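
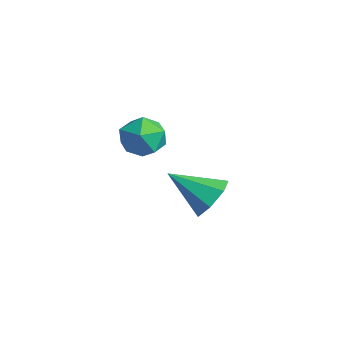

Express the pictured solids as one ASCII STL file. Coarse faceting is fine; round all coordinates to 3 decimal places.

solid 
facet normal -0.599 0.364 0.713
outer loop
vertex 1.789 0.998 4.225
vertex 1.38 0.324 4.226
vertex 2.001 0.409 4.704
endloop
endfacet
facet normal 0.056 0.642 0.765
outer loop
vertex 1.789 0.998 4.225
vertex 2.001 0.409 4.704
vertex 2.551 0.821 4.318
endloop
endfacet
facet normal 0.207 0.967 0.147
outer loop
vertex 1.789 0.998 4.225
vertex 2.551 0.821 4.318
vertex 2.271 0.99 3.601
endloop
endfacet
facet normal -0.355 0.890 -0.285
outer loop
vertex 1.789 0.998 4.225
vertex 2.271 0.99 3.601
vertex 1.546 0.683 3.544
endloop
endfacet
facet normal -0.853 0.518 0.065
outer loop
vertex 1.789 0.998 4.225
vertex 1.546 0.683 3.544
vertex 1.38 0.324 4.226
endloop
endfacet
facet normal 0.518 0.104 0.849
outer loop
vertex 2.551 0.821 4.318
vertex 2.001 0.409 4.704
vertex 2.614 0.037 4.376
endloop
endfacet
facet normal -0.542 -0.345 0.766
outer loop
vertex 2.001 0.409 4.704
vertex 1.38 0.324 4.226
vertex 1.889 -0.27 4.319
endloop
endfacet
facet normal -0.954 -0.098 -0.284
outer loop
vertex 1.38 0.324 4.226
vertex 1.546 0.683 3.544
vertex 1.609 -0.101 3.602
endloop
endfacet
facet normal -0.148 0.506 -0.850
outer loop
vertex 1.546 0.683 3.544
vertex 2.271 0.99 3.601
vertex 2.159 0.311 3.216
endloop
endfacet
facet normal 0.762 0.630 -0.149
outer loop
vertex 2.271 0.99 3.601
vertex 2.551 0.821 4.318
vertex 2.78 0.396 3.694
endloop
endfacet
facet normal 0.355 -0.890 0.285
outer loop
vertex 2.371 -0.278 3.695
vertex 2.614 0.037 4.376
vertex 1.889 -0.27 4.319
endloop
endfacet
facet normal -0.207 -0.967 -0.147
outer loop
vertex 2.371 -0.278 3.695
vertex 1.889 -0.27 4.319
vertex 1.609 -0.101 3.602
endloop
endfacet
facet normal -0.056 -0.642 -0.765
outer loop
vertex 2.371 -0.278 3.695
vertex 1.609 -0.101 3.602
vertex 2.159 0.311 3.216
endloop
endfacet
facet normal 0.599 -0.364 -0.713
outer loop
vertex 2.371 -0.278 3.695
vertex 2.159 0.311 3.216
vertex 2.78 0.396 3.694
endloop
endfacet
facet normal 0.853 -0.518 -0.065
outer loop
vertex 2.371 -0.278 3.695
vertex 2.78 0.396 3.694
vertex 2.614 0.037 4.376
endloop
endfacet
facet normal 0.148 -0.506 0.850
outer loop
vertex 1.889 -0.27 4.319
vertex 2.614 0.037 4.376
vertex 2.001 0.409 4.704
endloop
endfacet
facet normal -0.762 -0.630 0.149
outer loop
vertex 1.609 -0.101 3.602
vertex 1.889 -0.27 4.319
vertex 1.38 0.324 4.226
endloop
endfacet
facet normal -0.518 -0.104 -0.849
outer loop
vertex 2.159 0.311 3.216
vertex 1.609 -0.101 3.602
vertex 1.546 0.683 3.544
endloop
endfacet
facet normal 0.542 0.345 -0.766
outer loop
vertex 2.78 0.396 3.694
vertex 2.159 0.311 3.216
vertex 2.271 0.99 3.601
endloop
endfacet
facet normal 0.954 0.098 0.284
outer loop
vertex 2.614 0.037 4.376
vertex 2.78 0.396 3.694
vertex 2.551 0.821 4.318
endloop
endfacet
facet normal 0.514 0.646 -0.564
outer loop
vertex 2.506 2.281 0.729
vertex 1.824 2.691 0.577
vertex 2.353 2.797 1.181
endloop
endfacet
facet normal 0.543 -0.456 0.705
outer loop
vertex 2.506 2.281 0.729
vertex 2.353 2.797 1.181
vertex 0.996 1.649 1.483
endloop
endfacet
facet normal 0.514 0.647 -0.564
outer loop
vertex 2.353 2.797 1.181
vertex 1.824 2.691 0.577
vertex 1.801 3.233 1.178
endloop
endfacet
facet normal 0.103 0.137 0.985
outer loop
vertex 2.353 2.797 1.181
vertex 1.801 3.233 1.178
vertex 0.996 1.649 1.483
endloop
endfacet
facet normal 0.514 0.647 -0.564
outer loop
vertex 1.801 3.233 1.178
vertex 1.824 2.691 0.577
vertex 1.267 3.26 0.722
endloop
endfacet
facet normal -0.575 0.427 0.698
outer loop
vertex 1.801 3.233 1.178
vertex 1.267 3.26 0.722
vertex 0.996 1.649 1.483
endloop
endfacet
facet normal 0.514 0.647 -0.564
outer loop
vertex 1.267 3.26 0.722
vertex 1.824 2.691 0.577
vertex 1.152 2.859 0.157
endloop
endfacet
facet normal -0.979 0.194 0.062
outer loop
vertex 1.267 3.26 0.722
vertex 1.152 2.859 0.157
vertex 0.996 1.649 1.483
endloop
endfacet
facet normal 0.514 0.647 -0.563
outer loop
vertex 1.152 2.859 0.157
vertex 1.824 2.691 0.577
vertex 1.543 2.331 -0.093
endloop
endfacet
facet normal -0.807 -0.386 -0.447
outer loop
vertex 1.152 2.859 0.157
vertex 1.543 2.331 -0.093
vertex 0.996 1.649 1.483
endloop
endfacet
facet normal 0.514 0.647 -0.563
outer loop
vertex 1.543 2.331 -0.093
vertex 1.824 2.691 0.577
vertex 2.146 2.074 0.162
endloop
endfacet
facet normal -0.186 -0.877 -0.444
outer loop
vertex 1.543 2.331 -0.093
vertex 2.146 2.074 0.162
vertex 0.996 1.649 1.483
endloop
endfacet
facet normal 0.514 0.647 -0.563
outer loop
vertex 2.146 2.074 0.162
vertex 1.824 2.691 0.577
vertex 2.506 2.281 0.729
endloop
endfacet
facet normal 0.414 -0.908 0.068
outer loop
vertex 2.146 2.074 0.162
vertex 2.506 2.281 0.729
vertex 0.996 1.649 1.483
endloop
endfacet

endsolid


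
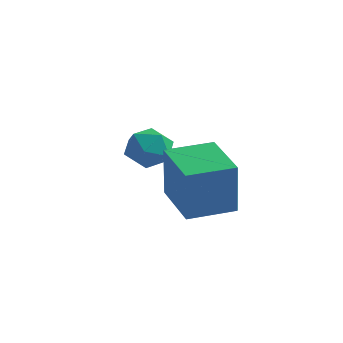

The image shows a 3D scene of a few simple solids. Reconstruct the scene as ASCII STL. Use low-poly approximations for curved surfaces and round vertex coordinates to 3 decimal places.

solid 
facet normal -0.758 0.638 0.131
outer loop
vertex 1.155 0.941 2.707
vertex 2.089 2.033 2.791
vertex 1.047 1.165 0.995
endloop
endfacet
facet normal -0.649 -0.759 -0.058
outer loop
vertex 2.351 0.067 0.769
vertex 1.155 0.941 2.707
vertex 1.047 1.165 0.995
endloop
endfacet
facet normal -0.759 0.638 0.132
outer loop
vertex 1.047 1.165 0.995
vertex 2.089 2.033 2.791
vertex 1.981 2.258 1.079
endloop
endfacet
facet normal -0.063 0.129 -0.990
outer loop
vertex 1.981 2.258 1.079
vertex 2.351 0.067 0.769
vertex 1.047 1.165 0.995
endloop
endfacet
facet normal 0.062 -0.130 0.990
outer loop
vertex 1.155 0.941 2.707
vertex 3.393 0.935 2.565
vertex 2.089 2.033 2.791
endloop
endfacet
facet normal -0.649 -0.758 -0.059
outer loop
vertex 2.459 -0.158 2.481
vertex 1.155 0.941 2.707
vertex 2.351 0.067 0.769
endloop
endfacet
facet normal 0.062 -0.129 0.990
outer loop
vertex 2.459 -0.158 2.481
vertex 3.393 0.935 2.565
vertex 1.155 0.941 2.707
endloop
endfacet
facet normal 0.649 0.759 0.059
outer loop
vertex 2.089 2.033 2.791
vertex 3.393 0.935 2.565
vertex 1.981 2.258 1.079
endloop
endfacet
facet normal -0.062 0.129 -0.990
outer loop
vertex 3.285 1.159 0.853
vertex 2.351 0.067 0.769
vertex 1.981 2.258 1.079
endloop
endfacet
facet normal 0.649 0.758 0.058
outer loop
vertex 1.981 2.258 1.079
vertex 3.393 0.935 2.565
vertex 3.285 1.159 0.853
endloop
endfacet
facet normal 0.758 -0.638 -0.132
outer loop
vertex 3.285 1.159 0.853
vertex 2.459 -0.158 2.481
vertex 2.351 0.067 0.769
endloop
endfacet
facet normal 0.759 -0.638 -0.131
outer loop
vertex 3.393 0.935 2.565
vertex 2.459 -0.158 2.481
vertex 3.285 1.159 0.853
endloop
endfacet
facet normal -0.029 0.052 0.998
outer loop
vertex -0.589 3.256 2.288
vertex -0.715 2.479 2.325
vertex 0.022 2.76 2.332
endloop
endfacet
facet normal 0.399 0.556 0.729
outer loop
vertex -0.589 3.256 2.288
vertex 0.022 2.76 2.332
vertex 0.051 3.379 1.844
endloop
endfacet
facet normal 0.013 0.959 0.284
outer loop
vertex -0.589 3.256 2.288
vertex 0.051 3.379 1.844
vertex -0.668 3.48 1.536
endloop
endfacet
facet normal -0.654 0.704 0.278
outer loop
vertex -0.589 3.256 2.288
vertex -0.668 3.48 1.536
vertex -1.141 2.923 1.833
endloop
endfacet
facet normal -0.680 0.144 0.719
outer loop
vertex -0.589 3.256 2.288
vertex -1.141 2.923 1.833
vertex -0.715 2.479 2.325
endloop
endfacet
facet normal 0.908 0.232 0.348
outer loop
vertex 0.051 3.379 1.844
vertex 0.022 2.76 2.332
vertex 0.321 2.677 1.607
endloop
endfacet
facet normal 0.215 -0.583 0.784
outer loop
vertex 0.022 2.76 2.332
vertex -0.715 2.479 2.325
vertex -0.152 2.12 1.904
endloop
endfacet
facet normal -0.837 -0.434 0.333
outer loop
vertex -0.715 2.479 2.325
vertex -1.141 2.923 1.833
vertex -0.871 2.221 1.596
endloop
endfacet
facet normal -0.795 0.471 -0.382
outer loop
vertex -1.141 2.923 1.833
vertex -0.668 3.48 1.536
vertex -0.842 2.84 1.108
endloop
endfacet
facet normal 0.284 0.883 -0.373
outer loop
vertex -0.668 3.48 1.536
vertex 0.051 3.379 1.844
vertex -0.105 3.121 1.115
endloop
endfacet
facet normal 0.654 -0.704 -0.278
outer loop
vertex -0.231 2.344 1.152
vertex 0.321 2.677 1.607
vertex -0.152 2.12 1.904
endloop
endfacet
facet normal -0.013 -0.959 -0.284
outer loop
vertex -0.231 2.344 1.152
vertex -0.152 2.12 1.904
vertex -0.871 2.221 1.596
endloop
endfacet
facet normal -0.399 -0.556 -0.729
outer loop
vertex -0.231 2.344 1.152
vertex -0.871 2.221 1.596
vertex -0.842 2.84 1.108
endloop
endfacet
facet normal 0.029 -0.052 -0.998
outer loop
vertex -0.231 2.344 1.152
vertex -0.842 2.84 1.108
vertex -0.105 3.121 1.115
endloop
endfacet
facet normal 0.680 -0.144 -0.719
outer loop
vertex -0.231 2.344 1.152
vertex -0.105 3.121 1.115
vertex 0.321 2.677 1.607
endloop
endfacet
facet normal 0.795 -0.471 0.382
outer loop
vertex -0.152 2.12 1.904
vertex 0.321 2.677 1.607
vertex 0.022 2.76 2.332
endloop
endfacet
facet normal -0.284 -0.883 0.373
outer loop
vertex -0.871 2.221 1.596
vertex -0.152 2.12 1.904
vertex -0.715 2.479 2.325
endloop
endfacet
facet normal -0.908 -0.232 -0.348
outer loop
vertex -0.842 2.84 1.108
vertex -0.871 2.221 1.596
vertex -1.141 2.923 1.833
endloop
endfacet
facet normal -0.215 0.583 -0.784
outer loop
vertex -0.105 3.121 1.115
vertex -0.842 2.84 1.108
vertex -0.668 3.48 1.536
endloop
endfacet
facet normal 0.837 0.434 -0.333
outer loop
vertex 0.321 2.677 1.607
vertex -0.105 3.121 1.115
vertex 0.051 3.379 1.844
endloop
endfacet

endsolid


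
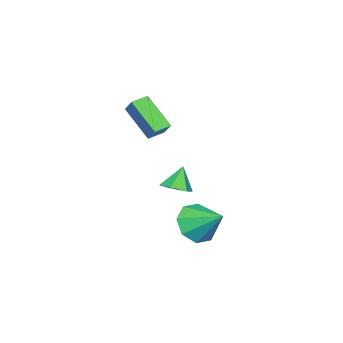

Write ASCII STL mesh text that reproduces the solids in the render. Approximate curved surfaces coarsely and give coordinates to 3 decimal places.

solid 
facet normal 0.443 0.007 -0.896
outer loop
vertex 1.171 -2.675 -3.9
vertex 0.522 -2.826 -4.222
vertex 0.727 -2.123 -4.115
endloop
endfacet
facet normal 0.387 0.588 0.710
outer loop
vertex 1.171 -2.675 -3.9
vertex 0.727 -2.123 -4.115
vertex -0.022 -2.834 -3.118
endloop
endfacet
facet normal 0.442 0.008 -0.897
outer loop
vertex 0.727 -2.123 -4.115
vertex 0.522 -2.826 -4.222
vertex 0.078 -2.273 -4.436
endloop
endfacet
facet normal -0.368 0.865 0.340
outer loop
vertex 0.727 -2.123 -4.115
vertex 0.078 -2.273 -4.436
vertex -0.022 -2.834 -3.118
endloop
endfacet
facet normal 0.441 0.007 -0.897
outer loop
vertex 0.078 -2.273 -4.436
vertex 0.522 -2.826 -4.222
vertex -0.128 -2.976 -4.543
endloop
endfacet
facet normal -0.961 0.275 0.044
outer loop
vertex 0.078 -2.273 -4.436
vertex -0.128 -2.976 -4.543
vertex -0.022 -2.834 -3.118
endloop
endfacet
facet normal 0.441 0.007 -0.897
outer loop
vertex -0.128 -2.976 -4.543
vertex 0.522 -2.826 -4.222
vertex 0.316 -3.528 -4.329
endloop
endfacet
facet normal -0.796 -0.594 0.118
outer loop
vertex -0.128 -2.976 -4.543
vertex 0.316 -3.528 -4.329
vertex -0.022 -2.834 -3.118
endloop
endfacet
facet normal 0.443 0.007 -0.897
outer loop
vertex 0.316 -3.528 -4.329
vertex 0.522 -2.826 -4.222
vertex 0.966 -3.378 -4.007
endloop
endfacet
facet normal -0.041 -0.872 0.488
outer loop
vertex 0.316 -3.528 -4.329
vertex 0.966 -3.378 -4.007
vertex -0.022 -2.834 -3.118
endloop
endfacet
facet normal 0.443 0.007 -0.896
outer loop
vertex 0.966 -3.378 -4.007
vertex 0.522 -2.826 -4.222
vertex 1.171 -2.675 -3.9
endloop
endfacet
facet normal 0.552 -0.280 0.785
outer loop
vertex 0.966 -3.378 -4.007
vertex 1.171 -2.675 -3.9
vertex -0.022 -2.834 -3.118
endloop
endfacet
facet normal -0.922 0.338 0.186
outer loop
vertex 0.795 -4.089 1.07
vertex 1.029 -2.726 -0.248
vertex 0.436 -4.69 0.384
endloop
endfacet
facet normal -0.123 -0.714 0.690
outer loop
vertex 1.211 -4.974 0.228
vertex 0.795 -4.089 1.07
vertex 0.436 -4.69 0.384
endloop
endfacet
facet normal -0.922 0.338 0.186
outer loop
vertex 0.436 -4.69 0.384
vertex 1.029 -2.726 -0.248
vertex 0.67 -3.327 -0.933
endloop
endfacet
facet normal -0.366 -0.614 -0.700
outer loop
vertex 0.67 -3.327 -0.933
vertex 1.211 -4.974 0.228
vertex 0.436 -4.69 0.384
endloop
endfacet
facet normal 0.366 0.614 0.700
outer loop
vertex 0.795 -4.089 1.07
vertex 1.804 -3.01 -0.404
vertex 1.029 -2.726 -0.248
endloop
endfacet
facet normal -0.122 -0.714 0.690
outer loop
vertex 1.57 -4.373 0.913
vertex 0.795 -4.089 1.07
vertex 1.211 -4.974 0.228
endloop
endfacet
facet normal 0.366 0.613 0.700
outer loop
vertex 1.57 -4.373 0.913
vertex 1.804 -3.01 -0.404
vertex 0.795 -4.089 1.07
endloop
endfacet
facet normal 0.122 0.713 -0.690
outer loop
vertex 1.029 -2.726 -0.248
vertex 1.804 -3.01 -0.404
vertex 0.67 -3.327 -0.933
endloop
endfacet
facet normal -0.367 -0.613 -0.700
outer loop
vertex 1.445 -3.611 -1.09
vertex 1.211 -4.974 0.228
vertex 0.67 -3.327 -0.933
endloop
endfacet
facet normal 0.122 0.714 -0.689
outer loop
vertex 0.67 -3.327 -0.933
vertex 1.804 -3.01 -0.404
vertex 1.445 -3.611 -1.09
endloop
endfacet
facet normal 0.922 -0.339 -0.186
outer loop
vertex 1.445 -3.611 -1.09
vertex 1.57 -4.373 0.913
vertex 1.211 -4.974 0.228
endloop
endfacet
facet normal 0.922 -0.338 -0.186
outer loop
vertex 1.804 -3.01 -0.404
vertex 1.57 -4.373 0.913
vertex 1.445 -3.611 -1.09
endloop
endfacet
facet normal -0.124 -0.827 -0.549
outer loop
vertex 4.869 0.508 -4.062
vertex 3.846 0.539 -3.878
vertex 4.474 0.93 -4.609
endloop
endfacet
facet normal 0.807 0.574 -0.140
outer loop
vertex 4.869 0.508 -4.062
vertex 4.474 0.93 -4.609
vertex 4.054 1.921 -2.962
endloop
endfacet
facet normal -0.124 -0.827 -0.549
outer loop
vertex 4.474 0.93 -4.609
vertex 3.846 0.539 -3.878
vertex 3.711 1.123 -4.728
endloop
endfacet
facet normal 0.284 0.852 -0.440
outer loop
vertex 4.474 0.93 -4.609
vertex 3.711 1.123 -4.728
vertex 4.054 1.921 -2.962
endloop
endfacet
facet normal -0.125 -0.827 -0.548
outer loop
vertex 3.711 1.123 -4.728
vertex 3.846 0.539 -3.878
vertex 3.027 0.975 -4.349
endloop
endfacet
facet normal -0.368 0.872 -0.323
outer loop
vertex 3.711 1.123 -4.728
vertex 3.027 0.975 -4.349
vertex 4.054 1.921 -2.962
endloop
endfacet
facet normal -0.125 -0.827 -0.549
outer loop
vertex 3.027 0.975 -4.349
vertex 3.846 0.539 -3.878
vertex 2.823 0.571 -3.694
endloop
endfacet
facet normal -0.769 0.623 0.145
outer loop
vertex 3.027 0.975 -4.349
vertex 2.823 0.571 -3.694
vertex 4.054 1.921 -2.962
endloop
endfacet
facet normal -0.124 -0.827 -0.548
outer loop
vertex 2.823 0.571 -3.694
vertex 3.846 0.539 -3.878
vertex 3.218 0.149 -3.146
endloop
endfacet
facet normal -0.683 0.251 0.686
outer loop
vertex 2.823 0.571 -3.694
vertex 3.218 0.149 -3.146
vertex 4.054 1.921 -2.962
endloop
endfacet
facet normal -0.125 -0.827 -0.548
outer loop
vertex 3.218 0.149 -3.146
vertex 3.846 0.539 -3.878
vertex 3.981 -0.044 -3.028
endloop
endfacet
facet normal -0.159 -0.027 0.987
outer loop
vertex 3.218 0.149 -3.146
vertex 3.981 -0.044 -3.028
vertex 4.054 1.921 -2.962
endloop
endfacet
facet normal -0.124 -0.827 -0.548
outer loop
vertex 3.981 -0.044 -3.028
vertex 3.846 0.539 -3.878
vertex 4.665 0.104 -3.407
endloop
endfacet
facet normal 0.492 -0.047 0.869
outer loop
vertex 3.981 -0.044 -3.028
vertex 4.665 0.104 -3.407
vertex 4.054 1.921 -2.962
endloop
endfacet
facet normal -0.124 -0.827 -0.549
outer loop
vertex 4.665 0.104 -3.407
vertex 3.846 0.539 -3.878
vertex 4.869 0.508 -4.062
endloop
endfacet
facet normal 0.893 0.202 0.403
outer loop
vertex 4.665 0.104 -3.407
vertex 4.869 0.508 -4.062
vertex 4.054 1.921 -2.962
endloop
endfacet

endsolid


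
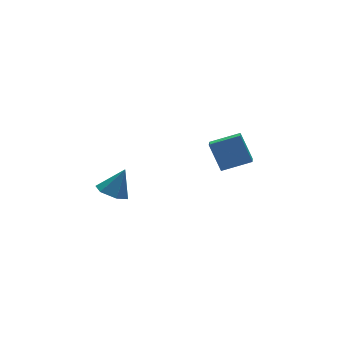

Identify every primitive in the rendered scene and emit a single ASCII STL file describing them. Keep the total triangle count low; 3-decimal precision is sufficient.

solid 
facet normal -0.497 -0.068 -0.865
outer loop
vertex -3.778 -1.748 -1.985
vertex -4.343 -1.162 -1.706
vertex -3.638 -0.912 -2.131
endloop
endfacet
facet normal 0.984 -0.173 -0.049
outer loop
vertex -3.778 -1.748 -1.985
vertex -3.638 -0.912 -2.131
vertex -3.577 -1.058 -0.374
endloop
endfacet
facet normal -0.497 -0.068 -0.865
outer loop
vertex -3.638 -0.912 -2.131
vertex -4.343 -1.162 -1.706
vertex -4.203 -0.326 -1.852
endloop
endfacet
facet normal 0.727 0.686 0.032
outer loop
vertex -3.638 -0.912 -2.131
vertex -4.203 -0.326 -1.852
vertex -3.577 -1.058 -0.374
endloop
endfacet
facet normal -0.498 -0.068 -0.865
outer loop
vertex -4.203 -0.326 -1.852
vertex -4.343 -1.162 -1.706
vertex -4.907 -0.576 -1.427
endloop
endfacet
facet normal -0.040 0.889 0.457
outer loop
vertex -4.203 -0.326 -1.852
vertex -4.907 -0.576 -1.427
vertex -3.577 -1.058 -0.374
endloop
endfacet
facet normal -0.498 -0.067 -0.865
outer loop
vertex -4.907 -0.576 -1.427
vertex -4.343 -1.162 -1.706
vertex -5.048 -1.412 -1.281
endloop
endfacet
facet normal -0.550 0.233 0.802
outer loop
vertex -4.907 -0.576 -1.427
vertex -5.048 -1.412 -1.281
vertex -3.577 -1.058 -0.374
endloop
endfacet
facet normal -0.497 -0.068 -0.865
outer loop
vertex -5.048 -1.412 -1.281
vertex -4.343 -1.162 -1.706
vertex -4.483 -1.998 -1.56
endloop
endfacet
facet normal -0.294 -0.627 0.721
outer loop
vertex -5.048 -1.412 -1.281
vertex -4.483 -1.998 -1.56
vertex -3.577 -1.058 -0.374
endloop
endfacet
facet normal -0.497 -0.068 -0.865
outer loop
vertex -4.483 -1.998 -1.56
vertex -4.343 -1.162 -1.706
vertex -3.778 -1.748 -1.985
endloop
endfacet
facet normal 0.473 -0.830 0.296
outer loop
vertex -4.483 -1.998 -1.56
vertex -3.778 -1.748 -1.985
vertex -3.577 -1.058 -0.374
endloop
endfacet
facet normal -0.874 0.345 -0.343
outer loop
vertex 0.883 -1.068 0.018
vertex 1.305 -0.338 -0.323
vertex 1.128 -1.887 -1.429
endloop
endfacet
facet normal -0.464 -0.802 0.376
outer loop
vertex 2.535 -2.442 -0.877
vertex 0.883 -1.068 0.018
vertex 1.128 -1.887 -1.429
endloop
endfacet
facet normal -0.874 0.345 -0.343
outer loop
vertex 1.128 -1.887 -1.429
vertex 1.305 -0.338 -0.323
vertex 1.55 -1.156 -1.77
endloop
endfacet
facet normal 0.146 -0.486 -0.861
outer loop
vertex 1.55 -1.156 -1.77
vertex 2.535 -2.442 -0.877
vertex 1.128 -1.887 -1.429
endloop
endfacet
facet normal -0.146 0.487 0.861
outer loop
vertex 0.883 -1.068 0.018
vertex 2.712 -0.893 0.229
vertex 1.305 -0.338 -0.323
endloop
endfacet
facet normal -0.464 -0.802 0.375
outer loop
vertex 2.29 -1.624 0.57
vertex 0.883 -1.068 0.018
vertex 2.535 -2.442 -0.877
endloop
endfacet
facet normal -0.146 0.486 0.862
outer loop
vertex 2.29 -1.624 0.57
vertex 2.712 -0.893 0.229
vertex 0.883 -1.068 0.018
endloop
endfacet
facet normal 0.464 0.803 -0.375
outer loop
vertex 1.305 -0.338 -0.323
vertex 2.712 -0.893 0.229
vertex 1.55 -1.156 -1.77
endloop
endfacet
facet normal 0.146 -0.487 -0.861
outer loop
vertex 2.957 -1.712 -1.218
vertex 2.535 -2.442 -0.877
vertex 1.55 -1.156 -1.77
endloop
endfacet
facet normal 0.464 0.802 -0.375
outer loop
vertex 1.55 -1.156 -1.77
vertex 2.712 -0.893 0.229
vertex 2.957 -1.712 -1.218
endloop
endfacet
facet normal 0.874 -0.345 0.343
outer loop
vertex 2.957 -1.712 -1.218
vertex 2.29 -1.624 0.57
vertex 2.535 -2.442 -0.877
endloop
endfacet
facet normal 0.874 -0.345 0.343
outer loop
vertex 2.712 -0.893 0.229
vertex 2.29 -1.624 0.57
vertex 2.957 -1.712 -1.218
endloop
endfacet

endsolid


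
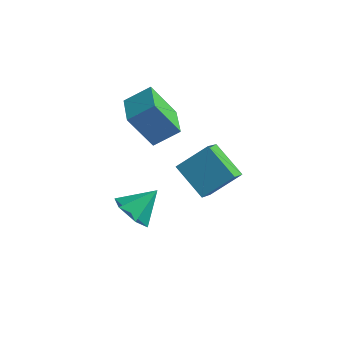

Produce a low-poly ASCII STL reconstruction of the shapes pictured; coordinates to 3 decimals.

solid 
facet normal -0.528 0.839 -0.130
outer loop
vertex -4.273 4.126 4.189
vertex -3.437 4.755 4.853
vertex -3.371 4.468 2.729
endloop
endfacet
facet normal -0.675 -0.508 -0.536
outer loop
vertex -2.563 3.185 2.927
vertex -4.273 4.126 4.189
vertex -3.371 4.468 2.729
endloop
endfacet
facet normal -0.529 0.839 -0.130
outer loop
vertex -3.371 4.468 2.729
vertex -3.437 4.755 4.853
vertex -2.535 5.098 3.393
endloop
endfacet
facet normal 0.515 0.196 -0.834
outer loop
vertex -2.535 5.098 3.393
vertex -2.563 3.185 2.927
vertex -3.371 4.468 2.729
endloop
endfacet
facet normal -0.515 -0.196 0.834
outer loop
vertex -4.273 4.126 4.189
vertex -2.629 3.472 5.051
vertex -3.437 4.755 4.853
endloop
endfacet
facet normal -0.675 -0.507 -0.536
outer loop
vertex -3.465 2.842 4.387
vertex -4.273 4.126 4.189
vertex -2.563 3.185 2.927
endloop
endfacet
facet normal -0.515 -0.196 0.834
outer loop
vertex -3.465 2.842 4.387
vertex -2.629 3.472 5.051
vertex -4.273 4.126 4.189
endloop
endfacet
facet normal 0.675 0.508 0.536
outer loop
vertex -3.437 4.755 4.853
vertex -2.629 3.472 5.051
vertex -2.535 5.098 3.393
endloop
endfacet
facet normal 0.515 0.196 -0.834
outer loop
vertex -1.727 3.814 3.591
vertex -2.563 3.185 2.927
vertex -2.535 5.098 3.393
endloop
endfacet
facet normal 0.675 0.507 0.536
outer loop
vertex -2.535 5.098 3.393
vertex -2.629 3.472 5.051
vertex -1.727 3.814 3.591
endloop
endfacet
facet normal 0.528 -0.839 0.129
outer loop
vertex -1.727 3.814 3.591
vertex -3.465 2.842 4.387
vertex -2.563 3.185 2.927
endloop
endfacet
facet normal 0.529 -0.839 0.130
outer loop
vertex -2.629 3.472 5.051
vertex -3.465 2.842 4.387
vertex -1.727 3.814 3.591
endloop
endfacet
facet normal -0.795 0.303 0.525
outer loop
vertex -0.361 3.304 3.7
vertex -0.52 4.382 2.838
vertex -1.272 2.457 2.809
endloop
endfacet
facet normal 0.115 -0.776 0.620
outer loop
vertex 0.04 1.958 1.942
vertex -0.361 3.304 3.7
vertex -1.272 2.457 2.809
endloop
endfacet
facet normal -0.795 0.303 0.526
outer loop
vertex -1.272 2.457 2.809
vertex -0.52 4.382 2.838
vertex -1.431 3.536 1.947
endloop
endfacet
facet normal -0.595 -0.553 -0.583
outer loop
vertex -1.431 3.536 1.947
vertex 0.04 1.958 1.942
vertex -1.272 2.457 2.809
endloop
endfacet
facet normal 0.595 0.554 0.582
outer loop
vertex -0.361 3.304 3.7
vertex 0.792 3.883 1.971
vertex -0.52 4.382 2.838
endloop
endfacet
facet normal 0.114 -0.776 0.620
outer loop
vertex 0.951 2.804 2.833
vertex -0.361 3.304 3.7
vertex 0.04 1.958 1.942
endloop
endfacet
facet normal 0.596 0.553 0.582
outer loop
vertex 0.951 2.804 2.833
vertex 0.792 3.883 1.971
vertex -0.361 3.304 3.7
endloop
endfacet
facet normal -0.114 0.776 -0.620
outer loop
vertex -0.52 4.382 2.838
vertex 0.792 3.883 1.971
vertex -1.431 3.536 1.947
endloop
endfacet
facet normal -0.596 -0.553 -0.582
outer loop
vertex -0.119 3.036 1.08
vertex 0.04 1.958 1.942
vertex -1.431 3.536 1.947
endloop
endfacet
facet normal -0.114 0.776 -0.621
outer loop
vertex -1.431 3.536 1.947
vertex 0.792 3.883 1.971
vertex -0.119 3.036 1.08
endloop
endfacet
facet normal 0.795 -0.303 -0.525
outer loop
vertex -0.119 3.036 1.08
vertex 0.951 2.804 2.833
vertex 0.04 1.958 1.942
endloop
endfacet
facet normal 0.795 -0.303 -0.525
outer loop
vertex 0.792 3.883 1.971
vertex 0.951 2.804 2.833
vertex -0.119 3.036 1.08
endloop
endfacet
facet normal -0.459 -0.637 -0.619
outer loop
vertex -2.47 1.476 -0.245
vertex -3.001 2.142 -0.536
vertex -2.218 1.978 -0.948
endloop
endfacet
facet normal 0.960 -0.165 0.226
outer loop
vertex -2.47 1.476 -0.245
vertex -2.218 1.978 -0.948
vertex -2.339 3.058 0.356
endloop
endfacet
facet normal -0.459 -0.636 -0.620
outer loop
vertex -2.218 1.978 -0.948
vertex -3.001 2.142 -0.536
vertex -2.748 2.644 -1.239
endloop
endfacet
facet normal 0.803 0.493 -0.334
outer loop
vertex -2.218 1.978 -0.948
vertex -2.748 2.644 -1.239
vertex -2.339 3.058 0.356
endloop
endfacet
facet normal -0.459 -0.637 -0.620
outer loop
vertex -2.748 2.644 -1.239
vertex -3.001 2.142 -0.536
vertex -3.532 2.808 -0.827
endloop
endfacet
facet normal 0.062 0.962 -0.266
outer loop
vertex -2.748 2.644 -1.239
vertex -3.532 2.808 -0.827
vertex -2.339 3.058 0.356
endloop
endfacet
facet normal -0.459 -0.637 -0.619
outer loop
vertex -3.532 2.808 -0.827
vertex -3.001 2.142 -0.536
vertex -3.784 2.306 -0.124
endloop
endfacet
facet normal -0.522 0.771 0.364
outer loop
vertex -3.532 2.808 -0.827
vertex -3.784 2.306 -0.124
vertex -2.339 3.058 0.356
endloop
endfacet
facet normal -0.459 -0.637 -0.619
outer loop
vertex -3.784 2.306 -0.124
vertex -3.001 2.142 -0.536
vertex -3.253 1.64 0.167
endloop
endfacet
facet normal -0.365 0.112 0.924
outer loop
vertex -3.784 2.306 -0.124
vertex -3.253 1.64 0.167
vertex -2.339 3.058 0.356
endloop
endfacet
facet normal -0.459 -0.637 -0.619
outer loop
vertex -3.253 1.64 0.167
vertex -3.001 2.142 -0.536
vertex -2.47 1.476 -0.245
endloop
endfacet
facet normal 0.376 -0.356 0.856
outer loop
vertex -3.253 1.64 0.167
vertex -2.47 1.476 -0.245
vertex -2.339 3.058 0.356
endloop
endfacet

endsolid


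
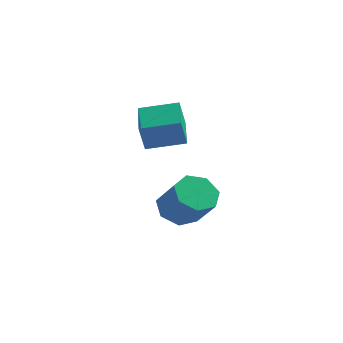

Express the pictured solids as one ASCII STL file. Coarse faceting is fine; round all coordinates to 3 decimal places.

solid 
facet normal -0.888 -0.416 -0.193
outer loop
vertex 0.898 0.108 1.626
vertex 0.073 1.677 2.039
vertex 0.986 0.457 0.471
endloop
endfacet
facet normal 0.453 -0.862 -0.226
outer loop
vertex 2.407 1.123 0.781
vertex 0.898 0.108 1.626
vertex 0.986 0.457 0.471
endloop
endfacet
facet normal -0.889 -0.416 -0.194
outer loop
vertex 0.986 0.457 0.471
vertex 0.073 1.677 2.039
vertex 0.161 2.027 0.884
endloop
endfacet
facet normal 0.073 0.289 -0.954
outer loop
vertex 0.161 2.027 0.884
vertex 2.407 1.123 0.781
vertex 0.986 0.457 0.471
endloop
endfacet
facet normal -0.073 -0.289 0.954
outer loop
vertex 0.898 0.108 1.626
vertex 1.494 2.343 2.349
vertex 0.073 1.677 2.039
endloop
endfacet
facet normal 0.453 -0.862 -0.227
outer loop
vertex 2.319 0.773 1.936
vertex 0.898 0.108 1.626
vertex 2.407 1.123 0.781
endloop
endfacet
facet normal -0.073 -0.289 0.954
outer loop
vertex 2.319 0.773 1.936
vertex 1.494 2.343 2.349
vertex 0.898 0.108 1.626
endloop
endfacet
facet normal -0.453 0.862 0.227
outer loop
vertex 0.073 1.677 2.039
vertex 1.494 2.343 2.349
vertex 0.161 2.027 0.884
endloop
endfacet
facet normal 0.073 0.289 -0.954
outer loop
vertex 1.582 2.692 1.194
vertex 2.407 1.123 0.781
vertex 0.161 2.027 0.884
endloop
endfacet
facet normal -0.453 0.862 0.226
outer loop
vertex 0.161 2.027 0.884
vertex 1.494 2.343 2.349
vertex 1.582 2.692 1.194
endloop
endfacet
facet normal 0.888 0.416 0.194
outer loop
vertex 1.582 2.692 1.194
vertex 2.319 0.773 1.936
vertex 2.407 1.123 0.781
endloop
endfacet
facet normal 0.889 0.416 0.193
outer loop
vertex 1.494 2.343 2.349
vertex 2.319 0.773 1.936
vertex 1.582 2.692 1.194
endloop
endfacet
facet normal -0.612 0.345 -0.712
outer loop
vertex 2.07 2.733 -4.044
vertex 1.312 2.663 -3.427
vertex 1.912 3.424 -3.574
endloop
endfacet
facet normal 0.769 0.470 -0.433
outer loop
vertex 2.07 2.733 -4.044
vertex 1.912 3.424 -3.574
vertex 3.146 2.127 -2.79
endloop
endfacet
facet normal 0.769 0.471 -0.432
outer loop
vertex 3.146 2.127 -2.79
vertex 1.912 3.424 -3.574
vertex 2.988 2.817 -2.32
endloop
endfacet
facet normal 0.611 -0.345 0.712
outer loop
vertex 3.146 2.127 -2.79
vertex 2.988 2.817 -2.32
vertex 2.388 2.057 -2.173
endloop
endfacet
facet normal -0.612 0.345 -0.712
outer loop
vertex 1.912 3.424 -3.574
vertex 1.312 2.663 -3.427
vertex 1.302 3.542 -2.993
endloop
endfacet
facet normal 0.334 0.928 0.162
outer loop
vertex 1.912 3.424 -3.574
vertex 1.302 3.542 -2.993
vertex 2.988 2.817 -2.32
endloop
endfacet
facet normal 0.334 0.928 0.162
outer loop
vertex 2.988 2.817 -2.32
vertex 1.302 3.542 -2.993
vertex 2.378 2.935 -1.739
endloop
endfacet
facet normal 0.611 -0.345 0.712
outer loop
vertex 2.988 2.817 -2.32
vertex 2.378 2.935 -1.739
vertex 2.388 2.057 -2.173
endloop
endfacet
facet normal -0.612 0.345 -0.712
outer loop
vertex 1.302 3.542 -2.993
vertex 1.312 2.663 -3.427
vertex 0.7 2.998 -2.739
endloop
endfacet
facet normal -0.353 0.687 0.635
outer loop
vertex 1.302 3.542 -2.993
vertex 0.7 2.998 -2.739
vertex 2.378 2.935 -1.739
endloop
endfacet
facet normal -0.352 0.688 0.635
outer loop
vertex 2.378 2.935 -1.739
vertex 0.7 2.998 -2.739
vertex 1.776 2.392 -1.485
endloop
endfacet
facet normal 0.612 -0.345 0.712
outer loop
vertex 2.378 2.935 -1.739
vertex 1.776 2.392 -1.485
vertex 2.388 2.057 -2.173
endloop
endfacet
facet normal -0.611 0.345 -0.712
outer loop
vertex 0.7 2.998 -2.739
vertex 1.312 2.663 -3.427
vertex 0.558 2.202 -3.003
endloop
endfacet
facet normal -0.774 -0.071 0.630
outer loop
vertex 0.7 2.998 -2.739
vertex 0.558 2.202 -3.003
vertex 1.776 2.392 -1.485
endloop
endfacet
facet normal -0.774 -0.071 0.630
outer loop
vertex 1.776 2.392 -1.485
vertex 0.558 2.202 -3.003
vertex 1.634 1.596 -1.749
endloop
endfacet
facet normal 0.611 -0.345 0.712
outer loop
vertex 1.776 2.392 -1.485
vertex 1.634 1.596 -1.749
vertex 2.388 2.057 -2.173
endloop
endfacet
facet normal -0.611 0.345 -0.712
outer loop
vertex 0.558 2.202 -3.003
vertex 1.312 2.663 -3.427
vertex 0.984 1.754 -3.586
endloop
endfacet
facet normal -0.612 -0.777 0.150
outer loop
vertex 0.558 2.202 -3.003
vertex 0.984 1.754 -3.586
vertex 1.634 1.596 -1.749
endloop
endfacet
facet normal -0.612 -0.776 0.150
outer loop
vertex 1.634 1.596 -1.749
vertex 0.984 1.754 -3.586
vertex 2.06 1.147 -2.333
endloop
endfacet
facet normal 0.612 -0.346 0.712
outer loop
vertex 1.634 1.596 -1.749
vertex 2.06 1.147 -2.333
vertex 2.388 2.057 -2.173
endloop
endfacet
facet normal -0.611 0.345 -0.712
outer loop
vertex 0.984 1.754 -3.586
vertex 1.312 2.663 -3.427
vertex 1.657 1.99 -4.049
endloop
endfacet
facet normal 0.010 -0.897 -0.443
outer loop
vertex 0.984 1.754 -3.586
vertex 1.657 1.99 -4.049
vertex 2.06 1.147 -2.333
endloop
endfacet
facet normal 0.010 -0.897 -0.443
outer loop
vertex 2.06 1.147 -2.333
vertex 1.657 1.99 -4.049
vertex 2.733 1.383 -2.796
endloop
endfacet
facet normal 0.611 -0.345 0.712
outer loop
vertex 2.06 1.147 -2.333
vertex 2.733 1.383 -2.796
vertex 2.388 2.057 -2.173
endloop
endfacet
facet normal -0.612 0.345 -0.712
outer loop
vertex 1.657 1.99 -4.049
vertex 1.312 2.663 -3.427
vertex 2.07 2.733 -4.044
endloop
endfacet
facet normal 0.624 -0.342 -0.702
outer loop
vertex 1.657 1.99 -4.049
vertex 2.07 2.733 -4.044
vertex 2.733 1.383 -2.796
endloop
endfacet
facet normal 0.625 -0.341 -0.702
outer loop
vertex 2.733 1.383 -2.796
vertex 2.07 2.733 -4.044
vertex 3.146 2.127 -2.79
endloop
endfacet
facet normal 0.611 -0.345 0.712
outer loop
vertex 2.733 1.383 -2.796
vertex 3.146 2.127 -2.79
vertex 2.388 2.057 -2.173
endloop
endfacet

endsolid


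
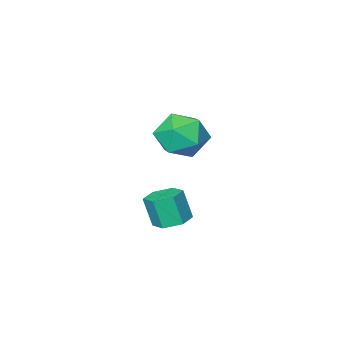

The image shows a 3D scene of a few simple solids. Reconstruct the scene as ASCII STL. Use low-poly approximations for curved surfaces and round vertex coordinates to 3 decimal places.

solid 
facet normal -0.395 0.811 -0.431
outer loop
vertex -1.975 0.095 1.007
vertex -2.789 0.134 1.828
vertex -1.791 0.699 1.976
endloop
endfacet
facet normal 0.309 0.780 -0.545
outer loop
vertex -1.975 0.095 1.007
vertex -1.791 0.699 1.976
vertex -0.944 0.051 1.529
endloop
endfacet
facet normal 0.451 0.164 -0.877
outer loop
vertex -1.975 0.095 1.007
vertex -0.944 0.051 1.529
vertex -1.419 -0.914 1.104
endloop
endfacet
facet normal -0.165 -0.184 -0.969
outer loop
vertex -1.975 0.095 1.007
vertex -1.419 -0.914 1.104
vertex -2.559 -0.863 1.288
endloop
endfacet
facet normal -0.688 0.216 -0.693
outer loop
vertex -1.975 0.095 1.007
vertex -2.559 -0.863 1.288
vertex -2.789 0.134 1.828
endloop
endfacet
facet normal 0.635 0.767 0.090
outer loop
vertex -0.944 0.051 1.529
vertex -1.791 0.699 1.976
vertex -1.121 0.063 2.672
endloop
endfacet
facet normal -0.504 0.819 0.275
outer loop
vertex -1.791 0.699 1.976
vertex -2.789 0.134 1.828
vertex -2.261 0.114 2.856
endloop
endfacet
facet normal -0.978 -0.144 -0.150
outer loop
vertex -2.789 0.134 1.828
vertex -2.559 -0.863 1.288
vertex -2.736 -0.851 2.431
endloop
endfacet
facet normal -0.132 -0.792 -0.597
outer loop
vertex -2.559 -0.863 1.288
vertex -1.419 -0.914 1.104
vertex -1.889 -1.499 1.984
endloop
endfacet
facet normal 0.864 -0.228 -0.448
outer loop
vertex -1.419 -0.914 1.104
vertex -0.944 0.051 1.529
vertex -0.891 -0.934 2.132
endloop
endfacet
facet normal 0.165 0.184 0.969
outer loop
vertex -1.705 -0.895 2.953
vertex -1.121 0.063 2.672
vertex -2.261 0.114 2.856
endloop
endfacet
facet normal -0.451 -0.164 0.877
outer loop
vertex -1.705 -0.895 2.953
vertex -2.261 0.114 2.856
vertex -2.736 -0.851 2.431
endloop
endfacet
facet normal -0.309 -0.780 0.545
outer loop
vertex -1.705 -0.895 2.953
vertex -2.736 -0.851 2.431
vertex -1.889 -1.499 1.984
endloop
endfacet
facet normal 0.395 -0.811 0.431
outer loop
vertex -1.705 -0.895 2.953
vertex -1.889 -1.499 1.984
vertex -0.891 -0.934 2.132
endloop
endfacet
facet normal 0.688 -0.216 0.693
outer loop
vertex -1.705 -0.895 2.953
vertex -0.891 -0.934 2.132
vertex -1.121 0.063 2.672
endloop
endfacet
facet normal 0.132 0.792 0.597
outer loop
vertex -2.261 0.114 2.856
vertex -1.121 0.063 2.672
vertex -1.791 0.699 1.976
endloop
endfacet
facet normal -0.864 0.228 0.448
outer loop
vertex -2.736 -0.851 2.431
vertex -2.261 0.114 2.856
vertex -2.789 0.134 1.828
endloop
endfacet
facet normal -0.635 -0.767 -0.090
outer loop
vertex -1.889 -1.499 1.984
vertex -2.736 -0.851 2.431
vertex -2.559 -0.863 1.288
endloop
endfacet
facet normal 0.504 -0.819 -0.275
outer loop
vertex -0.891 -0.934 2.132
vertex -1.889 -1.499 1.984
vertex -1.419 -0.914 1.104
endloop
endfacet
facet normal 0.978 0.144 0.150
outer loop
vertex -1.121 0.063 2.672
vertex -0.891 -0.934 2.132
vertex -0.944 0.051 1.529
endloop
endfacet
facet normal -0.128 0.287 -0.949
outer loop
vertex 2.0 3.46 0.285
vertex 1.4 3.811 0.472
vertex 2.035 4.15 0.489
endloop
endfacet
facet normal 0.991 -0.010 -0.136
outer loop
vertex 2.0 3.46 0.285
vertex 2.035 4.15 0.489
vertex 2.16 3.098 1.482
endloop
endfacet
facet normal 0.991 -0.010 -0.136
outer loop
vertex 2.16 3.098 1.482
vertex 2.035 4.15 0.489
vertex 2.195 3.788 1.686
endloop
endfacet
facet normal 0.126 -0.287 0.950
outer loop
vertex 2.16 3.098 1.482
vertex 2.195 3.788 1.686
vertex 1.56 3.449 1.668
endloop
endfacet
facet normal -0.128 0.287 -0.949
outer loop
vertex 2.035 4.15 0.489
vertex 1.4 3.811 0.472
vertex 1.435 4.501 0.676
endloop
endfacet
facet normal 0.538 0.824 0.177
outer loop
vertex 2.035 4.15 0.489
vertex 1.435 4.501 0.676
vertex 2.195 3.788 1.686
endloop
endfacet
facet normal 0.537 0.824 0.178
outer loop
vertex 2.195 3.788 1.686
vertex 1.435 4.501 0.676
vertex 1.595 4.139 1.872
endloop
endfacet
facet normal 0.126 -0.287 0.950
outer loop
vertex 2.195 3.788 1.686
vertex 1.595 4.139 1.872
vertex 1.56 3.449 1.668
endloop
endfacet
facet normal -0.126 0.287 -0.950
outer loop
vertex 1.435 4.501 0.676
vertex 1.4 3.811 0.472
vertex 0.8 4.162 0.658
endloop
endfacet
facet normal -0.454 0.834 0.313
outer loop
vertex 1.435 4.501 0.676
vertex 0.8 4.162 0.658
vertex 1.595 4.139 1.872
endloop
endfacet
facet normal -0.454 0.834 0.313
outer loop
vertex 1.595 4.139 1.872
vertex 0.8 4.162 0.658
vertex 0.96 3.8 1.855
endloop
endfacet
facet normal 0.128 -0.287 0.949
outer loop
vertex 1.595 4.139 1.872
vertex 0.96 3.8 1.855
vertex 1.56 3.449 1.668
endloop
endfacet
facet normal -0.126 0.287 -0.950
outer loop
vertex 0.8 4.162 0.658
vertex 1.4 3.811 0.472
vertex 0.765 3.472 0.454
endloop
endfacet
facet normal -0.991 0.010 0.136
outer loop
vertex 0.8 4.162 0.658
vertex 0.765 3.472 0.454
vertex 0.96 3.8 1.855
endloop
endfacet
facet normal -0.991 0.010 0.136
outer loop
vertex 0.96 3.8 1.855
vertex 0.765 3.472 0.454
vertex 0.925 3.11 1.651
endloop
endfacet
facet normal 0.128 -0.287 0.949
outer loop
vertex 0.96 3.8 1.855
vertex 0.925 3.11 1.651
vertex 1.56 3.449 1.668
endloop
endfacet
facet normal -0.126 0.287 -0.950
outer loop
vertex 0.765 3.472 0.454
vertex 1.4 3.811 0.472
vertex 1.365 3.121 0.268
endloop
endfacet
facet normal -0.537 -0.824 -0.178
outer loop
vertex 0.765 3.472 0.454
vertex 1.365 3.121 0.268
vertex 0.925 3.11 1.651
endloop
endfacet
facet normal -0.538 -0.824 -0.178
outer loop
vertex 0.925 3.11 1.651
vertex 1.365 3.121 0.268
vertex 1.525 2.759 1.464
endloop
endfacet
facet normal 0.128 -0.287 0.949
outer loop
vertex 0.925 3.11 1.651
vertex 1.525 2.759 1.464
vertex 1.56 3.449 1.668
endloop
endfacet
facet normal -0.128 0.287 -0.949
outer loop
vertex 1.365 3.121 0.268
vertex 1.4 3.811 0.472
vertex 2.0 3.46 0.285
endloop
endfacet
facet normal 0.454 -0.834 -0.313
outer loop
vertex 1.365 3.121 0.268
vertex 2.0 3.46 0.285
vertex 1.525 2.759 1.464
endloop
endfacet
facet normal 0.454 -0.834 -0.313
outer loop
vertex 1.525 2.759 1.464
vertex 2.0 3.46 0.285
vertex 2.16 3.098 1.482
endloop
endfacet
facet normal 0.126 -0.287 0.950
outer loop
vertex 1.525 2.759 1.464
vertex 2.16 3.098 1.482
vertex 1.56 3.449 1.668
endloop
endfacet

endsolid


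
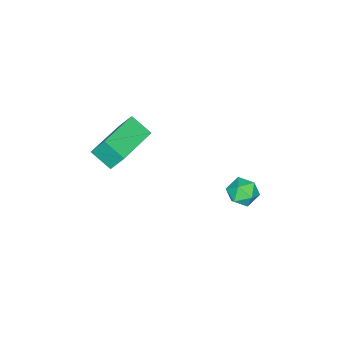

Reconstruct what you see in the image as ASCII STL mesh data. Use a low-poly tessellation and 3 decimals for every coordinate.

solid 
facet normal -0.179 -0.074 0.981
outer loop
vertex -0.676 2.66 -3.195
vertex -0.658 1.979 -3.243
vertex -0.085 2.327 -3.112
endloop
endfacet
facet normal 0.178 0.524 0.833
outer loop
vertex -0.676 2.66 -3.195
vertex -0.085 2.327 -3.112
vertex -0.103 2.907 -3.473
endloop
endfacet
facet normal -0.211 0.905 0.369
outer loop
vertex -0.676 2.66 -3.195
vertex -0.103 2.907 -3.473
vertex -0.686 2.916 -3.829
endloop
endfacet
facet normal -0.808 0.542 0.232
outer loop
vertex -0.676 2.66 -3.195
vertex -0.686 2.916 -3.829
vertex -1.03 2.343 -3.687
endloop
endfacet
facet normal -0.790 -0.064 0.610
outer loop
vertex -0.676 2.66 -3.195
vertex -1.03 2.343 -3.687
vertex -0.658 1.979 -3.243
endloop
endfacet
facet normal 0.788 0.343 0.511
outer loop
vertex -0.103 2.907 -3.473
vertex -0.085 2.327 -3.112
vertex 0.27 2.377 -3.693
endloop
endfacet
facet normal 0.209 -0.626 0.751
outer loop
vertex -0.085 2.327 -3.112
vertex -0.658 1.979 -3.243
vertex -0.074 1.804 -3.551
endloop
endfacet
facet normal -0.778 -0.610 0.151
outer loop
vertex -0.658 1.979 -3.243
vertex -1.03 2.343 -3.687
vertex -0.657 1.813 -3.907
endloop
endfacet
facet normal -0.807 0.370 -0.461
outer loop
vertex -1.03 2.343 -3.687
vertex -0.686 2.916 -3.829
vertex -0.675 2.393 -4.268
endloop
endfacet
facet normal 0.161 0.958 -0.239
outer loop
vertex -0.686 2.916 -3.829
vertex -0.103 2.907 -3.473
vertex -0.102 2.741 -4.137
endloop
endfacet
facet normal 0.808 -0.542 -0.232
outer loop
vertex -0.084 2.06 -4.185
vertex 0.27 2.377 -3.693
vertex -0.074 1.804 -3.551
endloop
endfacet
facet normal 0.211 -0.905 -0.369
outer loop
vertex -0.084 2.06 -4.185
vertex -0.074 1.804 -3.551
vertex -0.657 1.813 -3.907
endloop
endfacet
facet normal -0.178 -0.524 -0.833
outer loop
vertex -0.084 2.06 -4.185
vertex -0.657 1.813 -3.907
vertex -0.675 2.393 -4.268
endloop
endfacet
facet normal 0.179 0.074 -0.981
outer loop
vertex -0.084 2.06 -4.185
vertex -0.675 2.393 -4.268
vertex -0.102 2.741 -4.137
endloop
endfacet
facet normal 0.790 0.064 -0.610
outer loop
vertex -0.084 2.06 -4.185
vertex -0.102 2.741 -4.137
vertex 0.27 2.377 -3.693
endloop
endfacet
facet normal 0.807 -0.370 0.461
outer loop
vertex -0.074 1.804 -3.551
vertex 0.27 2.377 -3.693
vertex -0.085 2.327 -3.112
endloop
endfacet
facet normal -0.161 -0.958 0.239
outer loop
vertex -0.657 1.813 -3.907
vertex -0.074 1.804 -3.551
vertex -0.658 1.979 -3.243
endloop
endfacet
facet normal -0.788 -0.343 -0.511
outer loop
vertex -0.675 2.393 -4.268
vertex -0.657 1.813 -3.907
vertex -1.03 2.343 -3.687
endloop
endfacet
facet normal -0.209 0.626 -0.751
outer loop
vertex -0.102 2.741 -4.137
vertex -0.675 2.393 -4.268
vertex -0.686 2.916 -3.829
endloop
endfacet
facet normal 0.778 0.610 -0.151
outer loop
vertex 0.27 2.377 -3.693
vertex -0.102 2.741 -4.137
vertex -0.103 2.907 -3.473
endloop
endfacet
facet normal -0.992 -0.057 -0.113
outer loop
vertex -0.563 -3.322 -3.053
vertex -0.693 -2.785 -2.184
vertex -0.551 -2.428 -3.604
endloop
endfacet
facet normal 0.127 -0.522 -0.844
outer loop
vertex 1.433 -2.315 -3.376
vertex -0.563 -3.322 -3.053
vertex -0.551 -2.428 -3.604
endloop
endfacet
facet normal -0.992 -0.056 -0.113
outer loop
vertex -0.551 -2.428 -3.604
vertex -0.693 -2.785 -2.184
vertex -0.681 -1.891 -2.734
endloop
endfacet
facet normal 0.012 0.852 -0.524
outer loop
vertex -0.681 -1.891 -2.734
vertex 1.433 -2.315 -3.376
vertex -0.551 -2.428 -3.604
endloop
endfacet
facet normal -0.012 -0.851 0.524
outer loop
vertex -0.563 -3.322 -3.053
vertex 1.291 -2.672 -1.956
vertex -0.693 -2.785 -2.184
endloop
endfacet
facet normal 0.126 -0.521 -0.844
outer loop
vertex 1.421 -3.209 -2.826
vertex -0.563 -3.322 -3.053
vertex 1.433 -2.315 -3.376
endloop
endfacet
facet normal -0.011 -0.852 0.524
outer loop
vertex 1.421 -3.209 -2.826
vertex 1.291 -2.672 -1.956
vertex -0.563 -3.322 -3.053
endloop
endfacet
facet normal -0.127 0.521 0.844
outer loop
vertex -0.693 -2.785 -2.184
vertex 1.291 -2.672 -1.956
vertex -0.681 -1.891 -2.734
endloop
endfacet
facet normal 0.012 0.851 -0.524
outer loop
vertex 1.303 -1.778 -2.507
vertex 1.433 -2.315 -3.376
vertex -0.681 -1.891 -2.734
endloop
endfacet
facet normal -0.126 0.522 0.844
outer loop
vertex -0.681 -1.891 -2.734
vertex 1.291 -2.672 -1.956
vertex 1.303 -1.778 -2.507
endloop
endfacet
facet normal 0.992 0.056 0.113
outer loop
vertex 1.303 -1.778 -2.507
vertex 1.421 -3.209 -2.826
vertex 1.433 -2.315 -3.376
endloop
endfacet
facet normal 0.992 0.057 0.113
outer loop
vertex 1.291 -2.672 -1.956
vertex 1.421 -3.209 -2.826
vertex 1.303 -1.778 -2.507
endloop
endfacet

endsolid


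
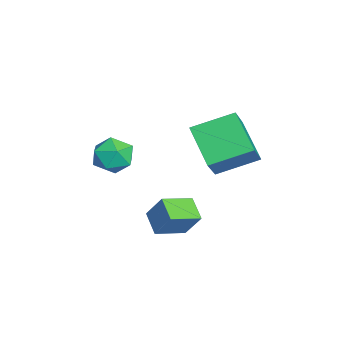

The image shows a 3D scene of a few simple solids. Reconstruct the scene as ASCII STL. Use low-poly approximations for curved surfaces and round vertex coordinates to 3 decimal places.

solid 
facet normal -0.831 -0.288 0.476
outer loop
vertex 2.179 -0.88 -1.466
vertex 1.514 0.352 -1.881
vertex 1.734 -1.509 -2.623
endloop
endfacet
facet normal 0.455 -0.844 0.284
outer loop
vertex 2.706 -1.172 -3.179
vertex 2.179 -0.88 -1.466
vertex 1.734 -1.509 -2.623
endloop
endfacet
facet normal -0.830 -0.288 0.477
outer loop
vertex 1.734 -1.509 -2.623
vertex 1.514 0.352 -1.881
vertex 1.069 -0.278 -3.037
endloop
endfacet
facet normal -0.319 -0.453 -0.833
outer loop
vertex 1.069 -0.278 -3.037
vertex 2.706 -1.172 -3.179
vertex 1.734 -1.509 -2.623
endloop
endfacet
facet normal 0.319 0.453 0.833
outer loop
vertex 2.179 -0.88 -1.466
vertex 2.486 0.689 -2.437
vertex 1.514 0.352 -1.881
endloop
endfacet
facet normal 0.456 -0.843 0.284
outer loop
vertex 3.151 -0.542 -2.023
vertex 2.179 -0.88 -1.466
vertex 2.706 -1.172 -3.179
endloop
endfacet
facet normal 0.320 0.453 0.832
outer loop
vertex 3.151 -0.542 -2.023
vertex 2.486 0.689 -2.437
vertex 2.179 -0.88 -1.466
endloop
endfacet
facet normal -0.455 0.844 -0.285
outer loop
vertex 1.514 0.352 -1.881
vertex 2.486 0.689 -2.437
vertex 1.069 -0.278 -3.037
endloop
endfacet
facet normal -0.320 -0.453 -0.832
outer loop
vertex 2.041 0.06 -3.594
vertex 2.706 -1.172 -3.179
vertex 1.069 -0.278 -3.037
endloop
endfacet
facet normal -0.456 0.844 -0.283
outer loop
vertex 1.069 -0.278 -3.037
vertex 2.486 0.689 -2.437
vertex 2.041 0.06 -3.594
endloop
endfacet
facet normal 0.831 0.288 -0.477
outer loop
vertex 2.041 0.06 -3.594
vertex 3.151 -0.542 -2.023
vertex 2.706 -1.172 -3.179
endloop
endfacet
facet normal 0.831 0.289 -0.476
outer loop
vertex 2.486 0.689 -2.437
vertex 3.151 -0.542 -2.023
vertex 2.041 0.06 -3.594
endloop
endfacet
facet normal -0.661 0.209 -0.721
outer loop
vertex 0.205 0.57 0.929
vertex -0.009 2.4 1.655
vertex 1.772 1.247 -0.312
endloop
endfacet
facet normal 0.108 -0.924 -0.367
outer loop
vertex 2.869 0.9 0.885
vertex 0.205 0.57 0.929
vertex 1.772 1.247 -0.312
endloop
endfacet
facet normal -0.661 0.209 -0.721
outer loop
vertex 1.772 1.247 -0.312
vertex -0.009 2.4 1.655
vertex 1.558 3.076 0.415
endloop
endfacet
facet normal 0.743 0.321 -0.588
outer loop
vertex 1.558 3.076 0.415
vertex 2.869 0.9 0.885
vertex 1.772 1.247 -0.312
endloop
endfacet
facet normal -0.743 -0.320 0.588
outer loop
vertex 0.205 0.57 0.929
vertex 1.088 2.053 2.852
vertex -0.009 2.4 1.655
endloop
endfacet
facet normal 0.108 -0.924 -0.367
outer loop
vertex 1.302 0.224 2.125
vertex 0.205 0.57 0.929
vertex 2.869 0.9 0.885
endloop
endfacet
facet normal -0.742 -0.321 0.588
outer loop
vertex 1.302 0.224 2.125
vertex 1.088 2.053 2.852
vertex 0.205 0.57 0.929
endloop
endfacet
facet normal -0.108 0.924 0.367
outer loop
vertex -0.009 2.4 1.655
vertex 1.088 2.053 2.852
vertex 1.558 3.076 0.415
endloop
endfacet
facet normal 0.742 0.320 -0.588
outer loop
vertex 2.655 2.73 1.611
vertex 2.869 0.9 0.885
vertex 1.558 3.076 0.415
endloop
endfacet
facet normal -0.109 0.924 0.367
outer loop
vertex 1.558 3.076 0.415
vertex 1.088 2.053 2.852
vertex 2.655 2.73 1.611
endloop
endfacet
facet normal 0.661 -0.209 0.721
outer loop
vertex 2.655 2.73 1.611
vertex 1.302 0.224 2.125
vertex 2.869 0.9 0.885
endloop
endfacet
facet normal 0.661 -0.209 0.721
outer loop
vertex 1.088 2.053 2.852
vertex 1.302 0.224 2.125
vertex 2.655 2.73 1.611
endloop
endfacet
facet normal -0.595 0.797 0.109
outer loop
vertex -0.725 -2.1 -0.935
vertex -1.257 -2.593 -0.233
vertex -0.46 -2.035 0.037
endloop
endfacet
facet normal 0.063 0.994 -0.084
outer loop
vertex -0.725 -2.1 -0.935
vertex -0.46 -2.035 0.037
vertex 0.249 -2.14 -0.674
endloop
endfacet
facet normal 0.217 0.676 -0.704
outer loop
vertex -0.725 -2.1 -0.935
vertex 0.249 -2.14 -0.674
vertex -0.109 -2.763 -1.382
endloop
endfacet
facet normal -0.346 0.282 -0.895
outer loop
vertex -0.725 -2.1 -0.935
vertex -0.109 -2.763 -1.382
vertex -1.04 -3.043 -1.11
endloop
endfacet
facet normal -0.848 0.356 -0.393
outer loop
vertex -0.725 -2.1 -0.935
vertex -1.04 -3.043 -1.11
vertex -1.257 -2.593 -0.233
endloop
endfacet
facet normal 0.519 0.751 0.407
outer loop
vertex 0.249 -2.14 -0.674
vertex -0.46 -2.035 0.037
vertex 0.32 -2.657 0.19
endloop
endfacet
facet normal -0.545 0.430 0.720
outer loop
vertex -0.46 -2.035 0.037
vertex -1.257 -2.593 -0.233
vertex -0.611 -2.937 0.462
endloop
endfacet
facet normal -0.955 -0.283 -0.091
outer loop
vertex -1.257 -2.593 -0.233
vertex -1.04 -3.043 -1.11
vertex -0.969 -3.56 -0.246
endloop
endfacet
facet normal -0.143 -0.402 -0.904
outer loop
vertex -1.04 -3.043 -1.11
vertex -0.109 -2.763 -1.382
vertex -0.26 -3.665 -0.957
endloop
endfacet
facet normal 0.767 0.237 -0.596
outer loop
vertex -0.109 -2.763 -1.382
vertex 0.249 -2.14 -0.674
vertex 0.537 -3.107 -0.687
endloop
endfacet
facet normal 0.346 -0.282 0.895
outer loop
vertex 0.005 -3.6 0.015
vertex 0.32 -2.657 0.19
vertex -0.611 -2.937 0.462
endloop
endfacet
facet normal -0.217 -0.676 0.704
outer loop
vertex 0.005 -3.6 0.015
vertex -0.611 -2.937 0.462
vertex -0.969 -3.56 -0.246
endloop
endfacet
facet normal -0.063 -0.994 0.084
outer loop
vertex 0.005 -3.6 0.015
vertex -0.969 -3.56 -0.246
vertex -0.26 -3.665 -0.957
endloop
endfacet
facet normal 0.595 -0.797 -0.109
outer loop
vertex 0.005 -3.6 0.015
vertex -0.26 -3.665 -0.957
vertex 0.537 -3.107 -0.687
endloop
endfacet
facet normal 0.848 -0.356 0.393
outer loop
vertex 0.005 -3.6 0.015
vertex 0.537 -3.107 -0.687
vertex 0.32 -2.657 0.19
endloop
endfacet
facet normal 0.143 0.402 0.904
outer loop
vertex -0.611 -2.937 0.462
vertex 0.32 -2.657 0.19
vertex -0.46 -2.035 0.037
endloop
endfacet
facet normal -0.767 -0.237 0.596
outer loop
vertex -0.969 -3.56 -0.246
vertex -0.611 -2.937 0.462
vertex -1.257 -2.593 -0.233
endloop
endfacet
facet normal -0.519 -0.751 -0.407
outer loop
vertex -0.26 -3.665 -0.957
vertex -0.969 -3.56 -0.246
vertex -1.04 -3.043 -1.11
endloop
endfacet
facet normal 0.545 -0.430 -0.720
outer loop
vertex 0.537 -3.107 -0.687
vertex -0.26 -3.665 -0.957
vertex -0.109 -2.763 -1.382
endloop
endfacet
facet normal 0.955 0.283 0.091
outer loop
vertex 0.32 -2.657 0.19
vertex 0.537 -3.107 -0.687
vertex 0.249 -2.14 -0.674
endloop
endfacet

endsolid


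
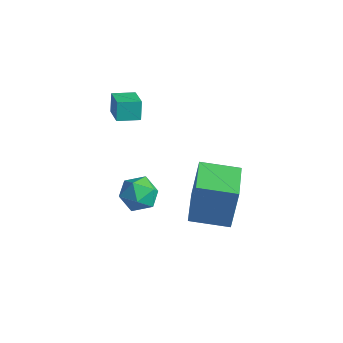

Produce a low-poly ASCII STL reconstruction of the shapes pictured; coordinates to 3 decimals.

solid 
facet normal -0.623 -0.469 0.626
outer loop
vertex -3.675 0.228 -1.297
vertex -3.193 -0.599 -1.437
vertex -2.929 0.001 -0.724
endloop
endfacet
facet normal -0.552 0.218 0.805
outer loop
vertex -3.675 0.228 -1.297
vertex -2.929 0.001 -0.724
vertex -3.035 0.908 -1.042
endloop
endfacet
facet normal -0.750 0.614 0.247
outer loop
vertex -3.675 0.228 -1.297
vertex -3.035 0.908 -1.042
vertex -3.365 0.87 -1.951
endloop
endfacet
facet normal -0.945 0.172 -0.279
outer loop
vertex -3.675 0.228 -1.297
vertex -3.365 0.87 -1.951
vertex -3.462 -0.061 -2.195
endloop
endfacet
facet normal -0.866 -0.497 -0.045
outer loop
vertex -3.675 0.228 -1.297
vertex -3.462 -0.061 -2.195
vertex -3.193 -0.599 -1.437
endloop
endfacet
facet normal 0.141 0.342 0.929
outer loop
vertex -3.035 0.908 -1.042
vertex -2.929 0.001 -0.724
vertex -2.158 0.501 -1.025
endloop
endfacet
facet normal 0.024 -0.769 0.638
outer loop
vertex -2.929 0.001 -0.724
vertex -3.193 -0.599 -1.437
vertex -2.255 -0.43 -1.269
endloop
endfacet
facet normal -0.369 -0.815 -0.447
outer loop
vertex -3.193 -0.599 -1.437
vertex -3.462 -0.061 -2.195
vertex -2.585 -0.468 -2.178
endloop
endfacet
facet normal -0.496 0.268 -0.826
outer loop
vertex -3.462 -0.061 -2.195
vertex -3.365 0.87 -1.951
vertex -2.691 0.439 -2.496
endloop
endfacet
facet normal -0.182 0.983 0.025
outer loop
vertex -3.365 0.87 -1.951
vertex -3.035 0.908 -1.042
vertex -2.427 1.039 -1.783
endloop
endfacet
facet normal 0.945 -0.172 0.279
outer loop
vertex -1.945 0.212 -1.923
vertex -2.158 0.501 -1.025
vertex -2.255 -0.43 -1.269
endloop
endfacet
facet normal 0.750 -0.614 -0.247
outer loop
vertex -1.945 0.212 -1.923
vertex -2.255 -0.43 -1.269
vertex -2.585 -0.468 -2.178
endloop
endfacet
facet normal 0.552 -0.218 -0.805
outer loop
vertex -1.945 0.212 -1.923
vertex -2.585 -0.468 -2.178
vertex -2.691 0.439 -2.496
endloop
endfacet
facet normal 0.623 0.469 -0.626
outer loop
vertex -1.945 0.212 -1.923
vertex -2.691 0.439 -2.496
vertex -2.427 1.039 -1.783
endloop
endfacet
facet normal 0.866 0.497 0.045
outer loop
vertex -1.945 0.212 -1.923
vertex -2.427 1.039 -1.783
vertex -2.158 0.501 -1.025
endloop
endfacet
facet normal 0.496 -0.268 0.826
outer loop
vertex -2.255 -0.43 -1.269
vertex -2.158 0.501 -1.025
vertex -2.929 0.001 -0.724
endloop
endfacet
facet normal 0.182 -0.983 -0.025
outer loop
vertex -2.585 -0.468 -2.178
vertex -2.255 -0.43 -1.269
vertex -3.193 -0.599 -1.437
endloop
endfacet
facet normal -0.141 -0.342 -0.929
outer loop
vertex -2.691 0.439 -2.496
vertex -2.585 -0.468 -2.178
vertex -3.462 -0.061 -2.195
endloop
endfacet
facet normal -0.024 0.769 -0.638
outer loop
vertex -2.427 1.039 -1.783
vertex -2.691 0.439 -2.496
vertex -3.365 0.87 -1.951
endloop
endfacet
facet normal 0.369 0.815 0.447
outer loop
vertex -2.158 0.501 -1.025
vertex -2.427 1.039 -1.783
vertex -3.035 0.908 -1.042
endloop
endfacet
facet normal -0.773 0.500 -0.391
outer loop
vertex -4.81 0.701 3.874
vertex -4.198 1.544 3.742
vertex -4.566 0.386 2.99
endloop
endfacet
facet normal -0.583 -0.803 0.125
outer loop
vertex -3.562 -0.264 3.498
vertex -4.81 0.701 3.874
vertex -4.566 0.386 2.99
endloop
endfacet
facet normal -0.773 0.500 -0.391
outer loop
vertex -4.566 0.386 2.99
vertex -4.198 1.544 3.742
vertex -3.954 1.229 2.858
endloop
endfacet
facet normal 0.251 -0.325 -0.912
outer loop
vertex -3.954 1.229 2.858
vertex -3.562 -0.264 3.498
vertex -4.566 0.386 2.99
endloop
endfacet
facet normal -0.251 0.325 0.912
outer loop
vertex -4.81 0.701 3.874
vertex -3.194 0.894 4.25
vertex -4.198 1.544 3.742
endloop
endfacet
facet normal -0.583 -0.803 0.125
outer loop
vertex -3.806 0.051 4.382
vertex -4.81 0.701 3.874
vertex -3.562 -0.264 3.498
endloop
endfacet
facet normal -0.251 0.325 0.912
outer loop
vertex -3.806 0.051 4.382
vertex -3.194 0.894 4.25
vertex -4.81 0.701 3.874
endloop
endfacet
facet normal 0.583 0.803 -0.125
outer loop
vertex -4.198 1.544 3.742
vertex -3.194 0.894 4.25
vertex -3.954 1.229 2.858
endloop
endfacet
facet normal 0.251 -0.325 -0.912
outer loop
vertex -2.95 0.579 3.366
vertex -3.562 -0.264 3.498
vertex -3.954 1.229 2.858
endloop
endfacet
facet normal 0.583 0.803 -0.125
outer loop
vertex -3.954 1.229 2.858
vertex -3.194 0.894 4.25
vertex -2.95 0.579 3.366
endloop
endfacet
facet normal 0.773 -0.500 0.391
outer loop
vertex -2.95 0.579 3.366
vertex -3.806 0.051 4.382
vertex -3.562 -0.264 3.498
endloop
endfacet
facet normal 0.773 -0.500 0.391
outer loop
vertex -3.194 0.894 4.25
vertex -3.806 0.051 4.382
vertex -2.95 0.579 3.366
endloop
endfacet
facet normal -0.615 0.776 -0.137
outer loop
vertex -0.359 1.386 1.62
vertex 1.059 2.465 1.366
vertex -0.417 0.973 -0.458
endloop
endfacet
facet normal -0.788 -0.599 0.141
outer loop
vertex 0.801 -0.565 -0.186
vertex -0.359 1.386 1.62
vertex -0.417 0.973 -0.458
endloop
endfacet
facet normal -0.615 0.777 -0.138
outer loop
vertex -0.417 0.973 -0.458
vertex 1.059 2.465 1.366
vertex 1.002 2.051 -0.712
endloop
endfacet
facet normal -0.027 -0.195 -0.980
outer loop
vertex 1.002 2.051 -0.712
vertex 0.801 -0.565 -0.186
vertex -0.417 0.973 -0.458
endloop
endfacet
facet normal 0.027 0.195 0.980
outer loop
vertex -0.359 1.386 1.62
vertex 2.277 0.927 1.638
vertex 1.059 2.465 1.366
endloop
endfacet
facet normal -0.788 -0.599 0.141
outer loop
vertex 0.858 -0.151 1.892
vertex -0.359 1.386 1.62
vertex 0.801 -0.565 -0.186
endloop
endfacet
facet normal 0.027 0.195 0.980
outer loop
vertex 0.858 -0.151 1.892
vertex 2.277 0.927 1.638
vertex -0.359 1.386 1.62
endloop
endfacet
facet normal 0.788 0.599 -0.141
outer loop
vertex 1.059 2.465 1.366
vertex 2.277 0.927 1.638
vertex 1.002 2.051 -0.712
endloop
endfacet
facet normal -0.027 -0.195 -0.980
outer loop
vertex 2.219 0.514 -0.44
vertex 0.801 -0.565 -0.186
vertex 1.002 2.051 -0.712
endloop
endfacet
facet normal 0.788 0.599 -0.141
outer loop
vertex 1.002 2.051 -0.712
vertex 2.277 0.927 1.638
vertex 2.219 0.514 -0.44
endloop
endfacet
facet normal 0.615 -0.776 0.138
outer loop
vertex 2.219 0.514 -0.44
vertex 0.858 -0.151 1.892
vertex 0.801 -0.565 -0.186
endloop
endfacet
facet normal 0.615 -0.777 0.137
outer loop
vertex 2.277 0.927 1.638
vertex 0.858 -0.151 1.892
vertex 2.219 0.514 -0.44
endloop
endfacet

endsolid


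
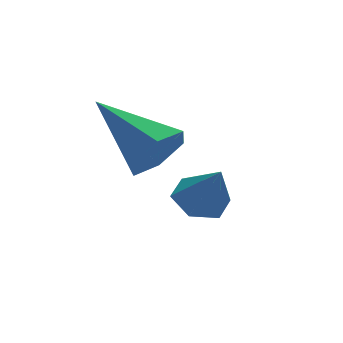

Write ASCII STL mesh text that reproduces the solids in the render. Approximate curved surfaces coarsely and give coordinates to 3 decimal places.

solid 
facet normal -0.158 0.486 -0.859
outer loop
vertex 0.256 -0.845 0.544
vertex -0.218 -1.349 0.346
vertex -0.439 -0.771 0.714
endloop
endfacet
facet normal 0.251 0.586 0.771
outer loop
vertex 0.256 -0.845 0.544
vertex -0.439 -0.771 0.714
vertex -0.002 -2.011 1.514
endloop
endfacet
facet normal -0.158 0.487 -0.859
outer loop
vertex -0.439 -0.771 0.714
vertex -0.218 -1.349 0.346
vertex -0.914 -1.275 0.516
endloop
endfacet
facet normal -0.602 0.272 0.751
outer loop
vertex -0.439 -0.771 0.714
vertex -0.914 -1.275 0.516
vertex -0.002 -2.011 1.514
endloop
endfacet
facet normal -0.158 0.486 -0.859
outer loop
vertex -0.914 -1.275 0.516
vertex -0.218 -1.349 0.346
vertex -0.692 -1.853 0.148
endloop
endfacet
facet normal -0.787 -0.517 0.338
outer loop
vertex -0.914 -1.275 0.516
vertex -0.692 -1.853 0.148
vertex -0.002 -2.011 1.514
endloop
endfacet
facet normal -0.159 0.487 -0.859
outer loop
vertex -0.692 -1.853 0.148
vertex -0.218 -1.349 0.346
vertex 0.004 -1.926 -0.022
endloop
endfacet
facet normal -0.118 -0.992 -0.055
outer loop
vertex -0.692 -1.853 0.148
vertex 0.004 -1.926 -0.022
vertex -0.002 -2.011 1.514
endloop
endfacet
facet normal -0.159 0.487 -0.859
outer loop
vertex 0.004 -1.926 -0.022
vertex -0.218 -1.349 0.346
vertex 0.478 -1.422 0.176
endloop
endfacet
facet normal 0.735 -0.677 -0.035
outer loop
vertex 0.004 -1.926 -0.022
vertex 0.478 -1.422 0.176
vertex -0.002 -2.011 1.514
endloop
endfacet
facet normal -0.159 0.487 -0.859
outer loop
vertex 0.478 -1.422 0.176
vertex -0.218 -1.349 0.346
vertex 0.256 -0.845 0.544
endloop
endfacet
facet normal 0.919 0.112 0.379
outer loop
vertex 0.478 -1.422 0.176
vertex 0.256 -0.845 0.544
vertex -0.002 -2.011 1.514
endloop
endfacet
facet normal 0.407 -0.789 -0.459
outer loop
vertex -1.12 -2.6 3.297
vertex -1.65 -2.513 2.677
vertex -0.927 -2.127 2.655
endloop
endfacet
facet normal 0.701 0.457 0.547
outer loop
vertex -1.12 -2.6 3.297
vertex -0.927 -2.127 2.655
vertex -2.49 -0.887 3.623
endloop
endfacet
facet normal 0.407 -0.789 -0.460
outer loop
vertex -0.927 -2.127 2.655
vertex -1.65 -2.513 2.677
vertex -1.457 -2.04 2.036
endloop
endfacet
facet normal 0.477 0.829 -0.292
outer loop
vertex -0.927 -2.127 2.655
vertex -1.457 -2.04 2.036
vertex -2.49 -0.887 3.623
endloop
endfacet
facet normal 0.408 -0.789 -0.459
outer loop
vertex -1.457 -2.04 2.036
vertex -1.65 -2.513 2.677
vertex -2.18 -2.426 2.057
endloop
endfacet
facet normal -0.356 0.630 -0.690
outer loop
vertex -1.457 -2.04 2.036
vertex -2.18 -2.426 2.057
vertex -2.49 -0.887 3.623
endloop
endfacet
facet normal 0.408 -0.789 -0.459
outer loop
vertex -2.18 -2.426 2.057
vertex -1.65 -2.513 2.677
vertex -2.373 -2.899 2.698
endloop
endfacet
facet normal -0.967 0.058 -0.248
outer loop
vertex -2.18 -2.426 2.057
vertex -2.373 -2.899 2.698
vertex -2.49 -0.887 3.623
endloop
endfacet
facet normal 0.408 -0.789 -0.459
outer loop
vertex -2.373 -2.899 2.698
vertex -1.65 -2.513 2.677
vertex -1.843 -2.986 3.318
endloop
endfacet
facet normal -0.743 -0.315 0.591
outer loop
vertex -2.373 -2.899 2.698
vertex -1.843 -2.986 3.318
vertex -2.49 -0.887 3.623
endloop
endfacet
facet normal 0.408 -0.789 -0.459
outer loop
vertex -1.843 -2.986 3.318
vertex -1.65 -2.513 2.677
vertex -1.12 -2.6 3.297
endloop
endfacet
facet normal 0.091 -0.116 0.989
outer loop
vertex -1.843 -2.986 3.318
vertex -1.12 -2.6 3.297
vertex -2.49 -0.887 3.623
endloop
endfacet

endsolid


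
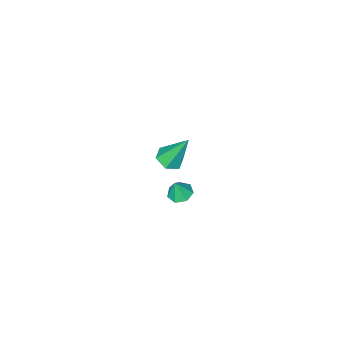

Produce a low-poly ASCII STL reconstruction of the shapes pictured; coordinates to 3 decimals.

solid 
facet normal 0.239 -0.394 -0.887
outer loop
vertex 3.231 3.376 1.677
vertex 2.655 2.962 1.706
vertex 2.615 3.606 1.409
endloop
endfacet
facet normal 0.345 0.938 0.012
outer loop
vertex 3.231 3.376 1.677
vertex 2.615 3.606 1.409
vertex 2.185 3.738 3.454
endloop
endfacet
facet normal 0.239 -0.394 -0.887
outer loop
vertex 2.615 3.606 1.409
vertex 2.655 2.962 1.706
vertex 2.039 3.192 1.438
endloop
endfacet
facet normal -0.581 0.796 -0.173
outer loop
vertex 2.615 3.606 1.409
vertex 2.039 3.192 1.438
vertex 2.185 3.738 3.454
endloop
endfacet
facet normal 0.239 -0.394 -0.887
outer loop
vertex 2.039 3.192 1.438
vertex 2.655 2.962 1.706
vertex 2.079 2.548 1.735
endloop
endfacet
facet normal -0.997 -0.025 0.079
outer loop
vertex 2.039 3.192 1.438
vertex 2.079 2.548 1.735
vertex 2.185 3.738 3.454
endloop
endfacet
facet normal 0.238 -0.393 -0.888
outer loop
vertex 2.079 2.548 1.735
vertex 2.655 2.962 1.706
vertex 2.695 2.318 2.002
endloop
endfacet
facet normal -0.487 -0.704 0.517
outer loop
vertex 2.079 2.548 1.735
vertex 2.695 2.318 2.002
vertex 2.185 3.738 3.454
endloop
endfacet
facet normal 0.238 -0.393 -0.888
outer loop
vertex 2.695 2.318 2.002
vertex 2.655 2.962 1.706
vertex 3.271 2.732 1.973
endloop
endfacet
facet normal 0.438 -0.561 0.702
outer loop
vertex 2.695 2.318 2.002
vertex 3.271 2.732 1.973
vertex 2.185 3.738 3.454
endloop
endfacet
facet normal 0.238 -0.393 -0.888
outer loop
vertex 3.271 2.732 1.973
vertex 2.655 2.962 1.706
vertex 3.231 3.376 1.677
endloop
endfacet
facet normal 0.854 0.260 0.450
outer loop
vertex 3.271 2.732 1.973
vertex 3.231 3.376 1.677
vertex 2.185 3.738 3.454
endloop
endfacet
facet normal -0.303 0.028 -0.953
outer loop
vertex 1.095 1.49 -4.339
vertex 0.52 1.195 -4.165
vertex 0.663 1.849 -4.191
endloop
endfacet
facet normal 0.668 0.669 0.327
outer loop
vertex 1.095 1.49 -4.339
vertex 0.663 1.849 -4.191
vertex 0.84 1.165 -3.155
endloop
endfacet
facet normal -0.303 0.028 -0.952
outer loop
vertex 0.663 1.849 -4.191
vertex 0.52 1.195 -4.165
vertex 0.123 1.716 -4.023
endloop
endfacet
facet normal -0.032 0.832 0.555
outer loop
vertex 0.663 1.849 -4.191
vertex 0.123 1.716 -4.023
vertex 0.84 1.165 -3.155
endloop
endfacet
facet normal -0.303 0.029 -0.953
outer loop
vertex 0.123 1.716 -4.023
vertex 0.52 1.195 -4.165
vertex -0.119 1.19 -3.962
endloop
endfacet
facet normal -0.596 0.358 0.719
outer loop
vertex 0.123 1.716 -4.023
vertex -0.119 1.19 -3.962
vertex 0.84 1.165 -3.155
endloop
endfacet
facet normal -0.303 0.029 -0.953
outer loop
vertex -0.119 1.19 -3.962
vertex 0.52 1.195 -4.165
vertex 0.12 0.669 -4.054
endloop
endfacet
facet normal -0.597 -0.397 0.697
outer loop
vertex -0.119 1.19 -3.962
vertex 0.12 0.669 -4.054
vertex 0.84 1.165 -3.155
endloop
endfacet
facet normal -0.302 0.029 -0.953
outer loop
vertex 0.12 0.669 -4.054
vertex 0.52 1.195 -4.165
vertex 0.66 0.543 -4.229
endloop
endfacet
facet normal -0.037 -0.862 0.505
outer loop
vertex 0.12 0.669 -4.054
vertex 0.66 0.543 -4.229
vertex 0.84 1.165 -3.155
endloop
endfacet
facet normal -0.303 0.028 -0.953
outer loop
vertex 0.66 0.543 -4.229
vertex 0.52 1.195 -4.165
vertex 1.094 0.909 -4.356
endloop
endfacet
facet normal 0.665 -0.689 0.288
outer loop
vertex 0.66 0.543 -4.229
vertex 1.094 0.909 -4.356
vertex 0.84 1.165 -3.155
endloop
endfacet
facet normal -0.303 0.028 -0.953
outer loop
vertex 1.094 0.909 -4.356
vertex 0.52 1.195 -4.165
vertex 1.095 1.49 -4.339
endloop
endfacet
facet normal 0.978 -0.008 0.208
outer loop
vertex 1.094 0.909 -4.356
vertex 1.095 1.49 -4.339
vertex 0.84 1.165 -3.155
endloop
endfacet

endsolid


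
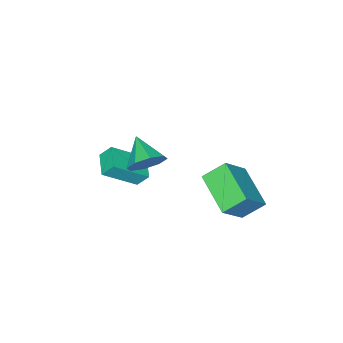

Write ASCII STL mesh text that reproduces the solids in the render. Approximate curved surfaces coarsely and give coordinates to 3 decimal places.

solid 
facet normal -0.625 -0.752 0.212
outer loop
vertex 0.42 -3.762 0.882
vertex -0.932 -2.965 -0.275
vertex 0.722 -4.197 0.23
endloop
endfacet
facet normal 0.693 -0.409 0.594
outer loop
vertex 1.472 -3.295 -0.025
vertex 0.42 -3.762 0.882
vertex 0.722 -4.197 0.23
endloop
endfacet
facet normal -0.625 -0.752 0.212
outer loop
vertex 0.722 -4.197 0.23
vertex -0.932 -2.965 -0.275
vertex -0.63 -3.4 -0.927
endloop
endfacet
facet normal 0.359 -0.518 -0.776
outer loop
vertex -0.63 -3.4 -0.927
vertex 1.472 -3.295 -0.025
vertex 0.722 -4.197 0.23
endloop
endfacet
facet normal -0.359 0.518 0.776
outer loop
vertex 0.42 -3.762 0.882
vertex -0.182 -2.063 -0.53
vertex -0.932 -2.965 -0.275
endloop
endfacet
facet normal 0.693 -0.409 0.594
outer loop
vertex 1.17 -2.86 0.627
vertex 0.42 -3.762 0.882
vertex 1.472 -3.295 -0.025
endloop
endfacet
facet normal -0.359 0.518 0.776
outer loop
vertex 1.17 -2.86 0.627
vertex -0.182 -2.063 -0.53
vertex 0.42 -3.762 0.882
endloop
endfacet
facet normal -0.693 0.409 -0.594
outer loop
vertex -0.932 -2.965 -0.275
vertex -0.182 -2.063 -0.53
vertex -0.63 -3.4 -0.927
endloop
endfacet
facet normal 0.359 -0.518 -0.776
outer loop
vertex 0.12 -2.498 -1.182
vertex 1.472 -3.295 -0.025
vertex -0.63 -3.4 -0.927
endloop
endfacet
facet normal -0.693 0.409 -0.594
outer loop
vertex -0.63 -3.4 -0.927
vertex -0.182 -2.063 -0.53
vertex 0.12 -2.498 -1.182
endloop
endfacet
facet normal 0.625 0.752 -0.212
outer loop
vertex 0.12 -2.498 -1.182
vertex 1.17 -2.86 0.627
vertex 1.472 -3.295 -0.025
endloop
endfacet
facet normal 0.625 0.752 -0.212
outer loop
vertex -0.182 -2.063 -0.53
vertex 1.17 -2.86 0.627
vertex 0.12 -2.498 -1.182
endloop
endfacet
facet normal -0.692 0.008 -0.722
outer loop
vertex -2.904 1.084 0.288
vertex -2.175 2.956 -0.391
vertex -2.084 0.478 -0.504
endloop
endfacet
facet normal -0.344 -0.883 0.320
outer loop
vertex -0.825 0.464 0.811
vertex -2.904 1.084 0.288
vertex -2.084 0.478 -0.504
endloop
endfacet
facet normal -0.691 0.008 -0.722
outer loop
vertex -2.084 0.478 -0.504
vertex -2.175 2.956 -0.391
vertex -1.355 2.35 -1.182
endloop
endfacet
facet normal 0.635 -0.469 -0.613
outer loop
vertex -1.355 2.35 -1.182
vertex -0.825 0.464 0.811
vertex -2.084 0.478 -0.504
endloop
endfacet
facet normal -0.635 0.470 0.613
outer loop
vertex -2.904 1.084 0.288
vertex -0.916 2.942 0.924
vertex -2.175 2.956 -0.391
endloop
endfacet
facet normal -0.344 -0.883 0.320
outer loop
vertex -1.645 1.07 1.602
vertex -2.904 1.084 0.288
vertex -0.825 0.464 0.811
endloop
endfacet
facet normal -0.635 0.469 0.613
outer loop
vertex -1.645 1.07 1.602
vertex -0.916 2.942 0.924
vertex -2.904 1.084 0.288
endloop
endfacet
facet normal 0.344 0.883 -0.320
outer loop
vertex -2.175 2.956 -0.391
vertex -0.916 2.942 0.924
vertex -1.355 2.35 -1.182
endloop
endfacet
facet normal 0.635 -0.470 -0.613
outer loop
vertex -0.096 2.336 0.132
vertex -0.825 0.464 0.811
vertex -1.355 2.35 -1.182
endloop
endfacet
facet normal 0.344 0.883 -0.320
outer loop
vertex -1.355 2.35 -1.182
vertex -0.916 2.942 0.924
vertex -0.096 2.336 0.132
endloop
endfacet
facet normal 0.691 -0.007 0.722
outer loop
vertex -0.096 2.336 0.132
vertex -1.645 1.07 1.602
vertex -0.825 0.464 0.811
endloop
endfacet
facet normal 0.692 -0.008 0.722
outer loop
vertex -0.916 2.942 0.924
vertex -1.645 1.07 1.602
vertex -0.096 2.336 0.132
endloop
endfacet
facet normal 0.359 0.798 -0.484
outer loop
vertex 2.047 -0.644 3.056
vertex 1.324 -0.654 2.504
vertex 1.52 -0.259 3.3
endloop
endfacet
facet normal 0.297 -0.187 0.936
outer loop
vertex 2.047 -0.644 3.056
vertex 1.52 -0.259 3.3
vertex 0.796 -1.826 3.216
endloop
endfacet
facet normal 0.360 0.798 -0.484
outer loop
vertex 1.52 -0.259 3.3
vertex 1.324 -0.654 2.504
vertex 0.878 -0.105 3.077
endloop
endfacet
facet normal -0.307 0.091 0.947
outer loop
vertex 1.52 -0.259 3.3
vertex 0.878 -0.105 3.077
vertex 0.796 -1.826 3.216
endloop
endfacet
facet normal 0.359 0.798 -0.485
outer loop
vertex 0.878 -0.105 3.077
vertex 1.324 -0.654 2.504
vertex 0.497 -0.273 2.519
endloop
endfacet
facet normal -0.835 0.084 0.545
outer loop
vertex 0.878 -0.105 3.077
vertex 0.497 -0.273 2.519
vertex 0.796 -1.826 3.216
endloop
endfacet
facet normal 0.359 0.798 -0.484
outer loop
vertex 0.497 -0.273 2.519
vertex 1.324 -0.654 2.504
vertex 0.601 -0.664 1.952
endloop
endfacet
facet normal -0.978 -0.205 -0.038
outer loop
vertex 0.497 -0.273 2.519
vertex 0.601 -0.664 1.952
vertex 0.796 -1.826 3.216
endloop
endfacet
facet normal 0.359 0.798 -0.485
outer loop
vertex 0.601 -0.664 1.952
vertex 1.324 -0.654 2.504
vertex 1.127 -1.049 1.708
endloop
endfacet
facet normal -0.654 -0.605 -0.455
outer loop
vertex 0.601 -0.664 1.952
vertex 1.127 -1.049 1.708
vertex 0.796 -1.826 3.216
endloop
endfacet
facet normal 0.358 0.798 -0.485
outer loop
vertex 1.127 -1.049 1.708
vertex 1.324 -0.654 2.504
vertex 1.769 -1.202 1.93
endloop
endfacet
facet normal -0.049 -0.883 -0.466
outer loop
vertex 1.127 -1.049 1.708
vertex 1.769 -1.202 1.93
vertex 0.796 -1.826 3.216
endloop
endfacet
facet normal 0.359 0.798 -0.483
outer loop
vertex 1.769 -1.202 1.93
vertex 1.324 -0.654 2.504
vertex 2.15 -1.035 2.489
endloop
endfacet
facet normal 0.478 -0.876 -0.064
outer loop
vertex 1.769 -1.202 1.93
vertex 2.15 -1.035 2.489
vertex 0.796 -1.826 3.216
endloop
endfacet
facet normal 0.359 0.798 -0.485
outer loop
vertex 2.15 -1.035 2.489
vertex 1.324 -0.654 2.504
vertex 2.047 -0.644 3.056
endloop
endfacet
facet normal 0.621 -0.588 0.518
outer loop
vertex 2.15 -1.035 2.489
vertex 2.047 -0.644 3.056
vertex 0.796 -1.826 3.216
endloop
endfacet

endsolid
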